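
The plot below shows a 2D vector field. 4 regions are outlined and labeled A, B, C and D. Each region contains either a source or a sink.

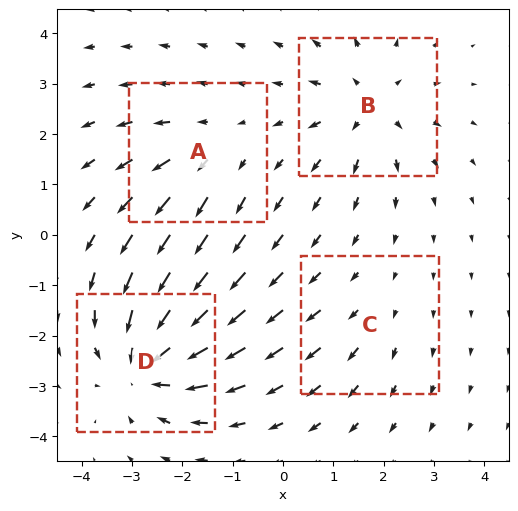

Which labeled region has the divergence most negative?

D

Divergence at each region's feature centre — A: about +3, B: about +4, C: about +2, D: about -6. Region D is most negative.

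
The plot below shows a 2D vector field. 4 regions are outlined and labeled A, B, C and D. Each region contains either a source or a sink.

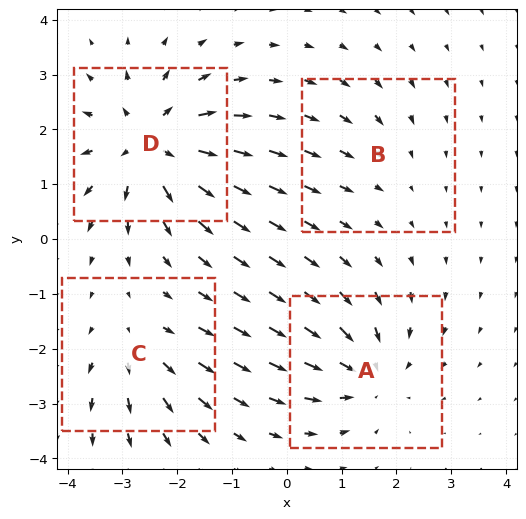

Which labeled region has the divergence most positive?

Divergence at each region's feature centre — A: about -5, B: about -2, C: about +3, D: about +6. Region D is most positive.

D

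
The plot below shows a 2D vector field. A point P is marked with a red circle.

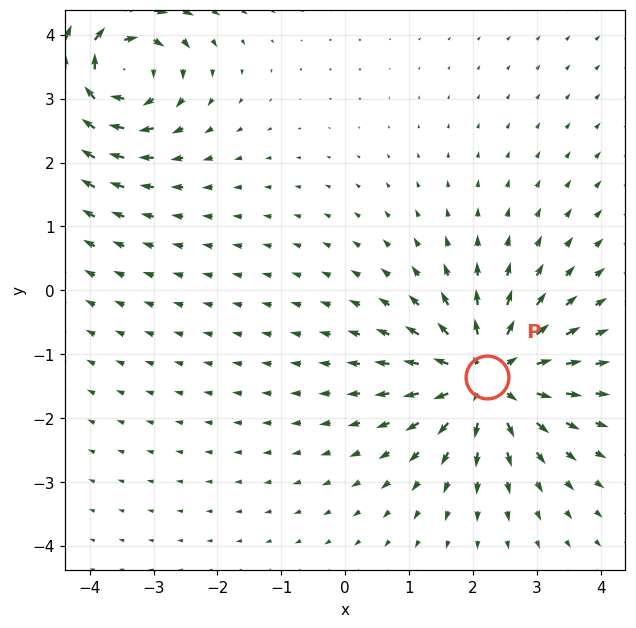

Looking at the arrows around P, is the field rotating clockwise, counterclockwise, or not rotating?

not rotating

Near P at (2.2, -1.4) the arrows show no circulation. The curl there is ≈0.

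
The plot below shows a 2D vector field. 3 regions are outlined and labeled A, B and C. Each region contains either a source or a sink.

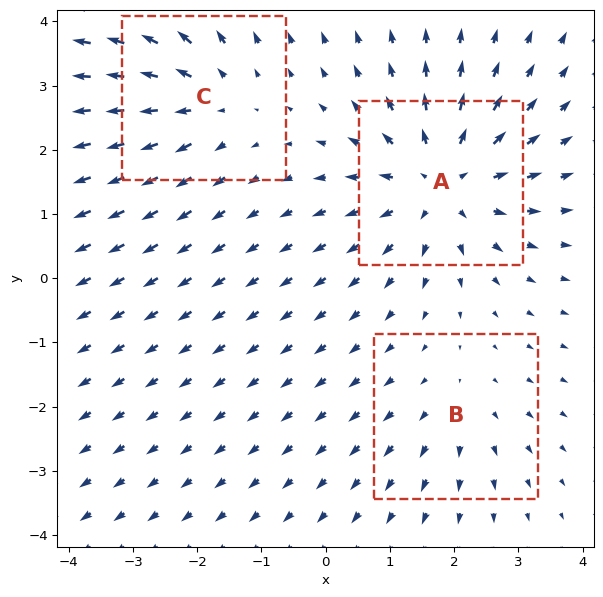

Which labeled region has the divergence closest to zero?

B

Divergence at each region's feature centre — A: about +4, B: about +2, C: about +3. Region B is closest to zero.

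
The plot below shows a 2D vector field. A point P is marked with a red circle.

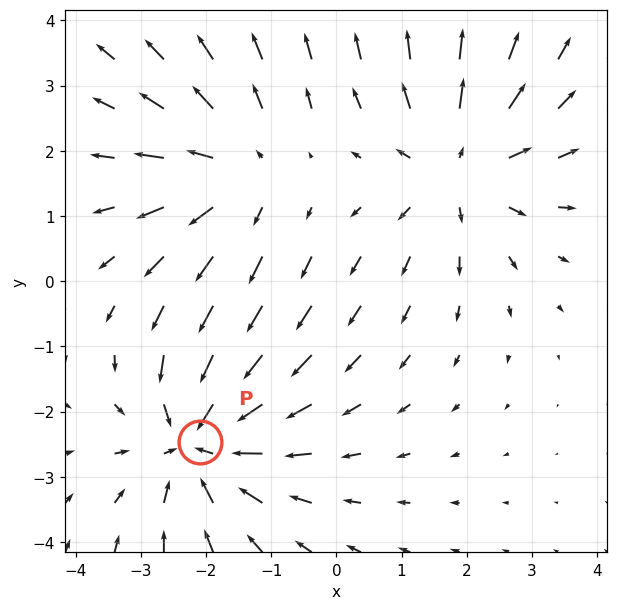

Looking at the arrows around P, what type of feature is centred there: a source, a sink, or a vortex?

sink

At P (-2.1, -2.5) the arrows converge inward. Divergence about -5, curl ≈0 — negative divergence with near-zero curl is a sink.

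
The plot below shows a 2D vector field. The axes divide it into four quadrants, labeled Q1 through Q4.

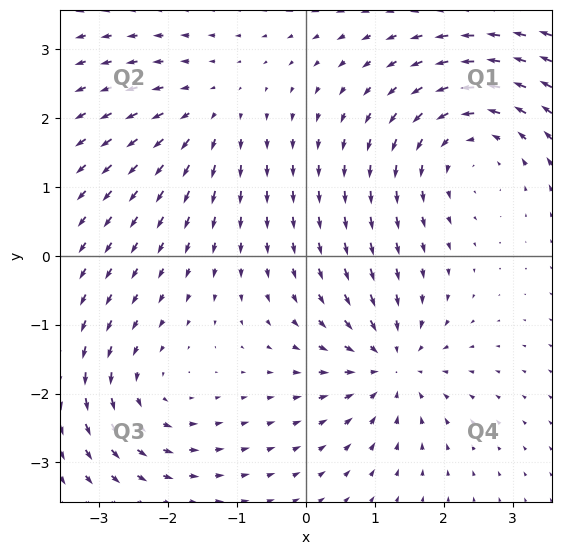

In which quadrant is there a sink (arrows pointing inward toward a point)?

The sink sits at approximately (1.2, -1.6), which lies in quadrant Q4. The divergence there is about -5, negative as expected for a sink.

Q4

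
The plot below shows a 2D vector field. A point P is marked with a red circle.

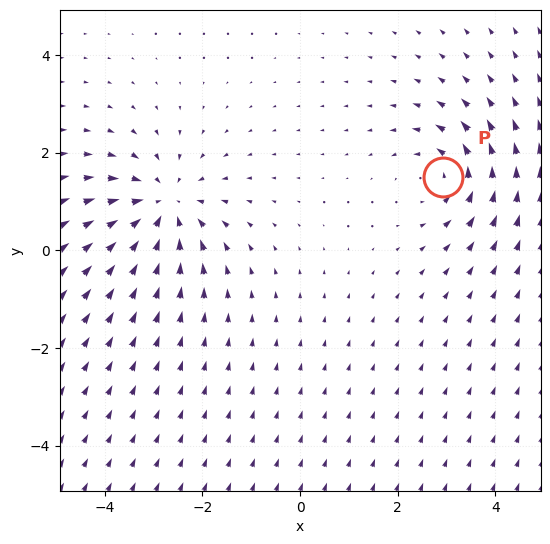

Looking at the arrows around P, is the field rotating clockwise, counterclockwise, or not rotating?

counterclockwise

Near P at (2.9, 1.5) the arrows circulate counterclockwise. The curl (z-component) there is about +3; positive curl means counterclockwise rotation.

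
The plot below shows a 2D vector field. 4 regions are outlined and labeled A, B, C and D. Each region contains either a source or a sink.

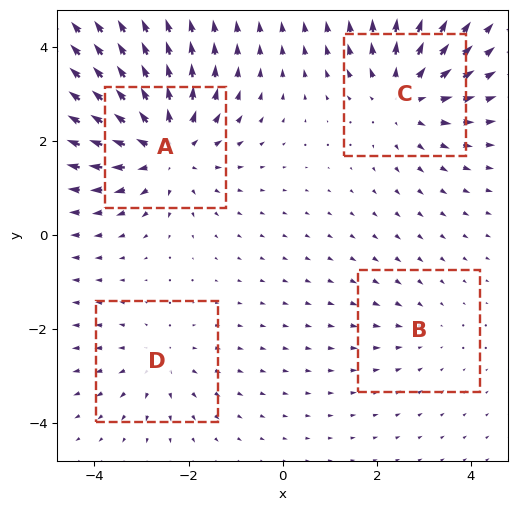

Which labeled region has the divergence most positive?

A

Divergence at each region's feature centre — A: about +6, B: about -2, C: about +5, D: about +3. Region A is most positive.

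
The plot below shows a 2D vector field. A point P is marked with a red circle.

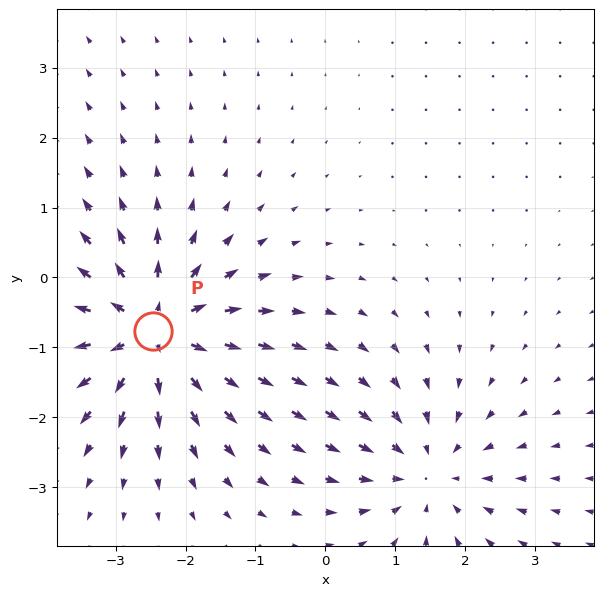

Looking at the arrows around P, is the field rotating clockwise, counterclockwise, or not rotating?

not rotating

Near P at (-2.5, -0.8) the arrows show no circulation. The curl there is ≈0.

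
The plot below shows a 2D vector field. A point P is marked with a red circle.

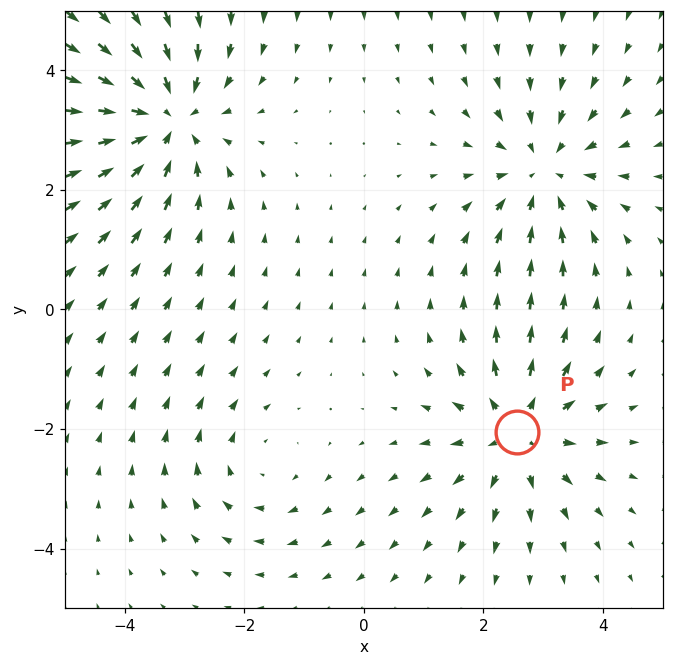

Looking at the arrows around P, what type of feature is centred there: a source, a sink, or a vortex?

At P (2.6, -2.1) the arrows spread outward. Divergence about +4, curl ≈0 — positive divergence with near-zero curl is a source.

source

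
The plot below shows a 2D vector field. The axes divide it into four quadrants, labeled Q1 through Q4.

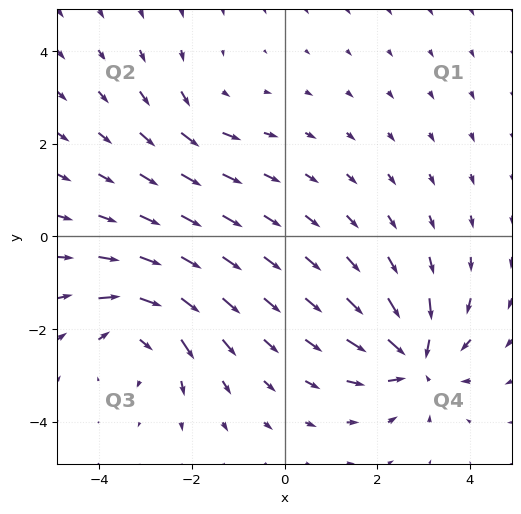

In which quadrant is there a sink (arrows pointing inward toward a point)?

Q4

The sink sits at approximately (2.8, -2.6), which lies in quadrant Q4. The divergence there is about -6, negative as expected for a sink.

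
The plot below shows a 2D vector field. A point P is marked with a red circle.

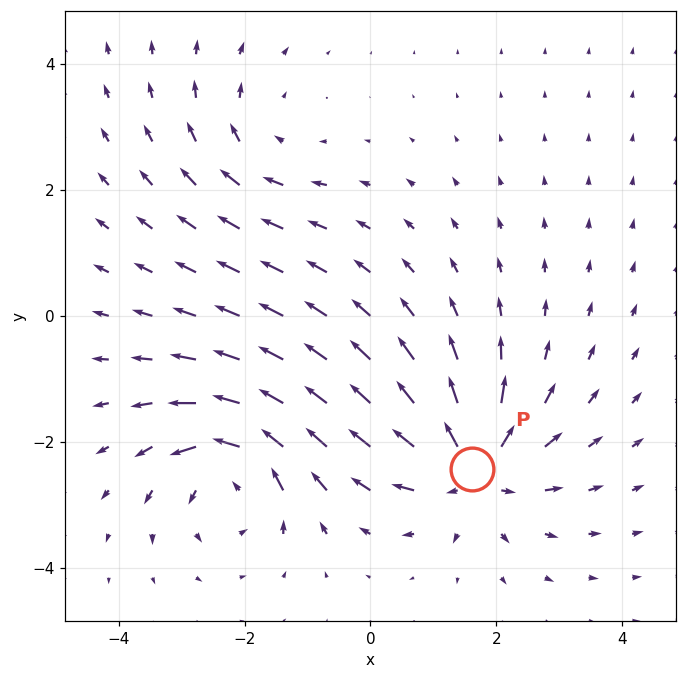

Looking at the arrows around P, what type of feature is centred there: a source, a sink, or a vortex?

source

At P (1.6, -2.4) the arrows spread outward. Divergence about +5, curl ≈0 — positive divergence with near-zero curl is a source.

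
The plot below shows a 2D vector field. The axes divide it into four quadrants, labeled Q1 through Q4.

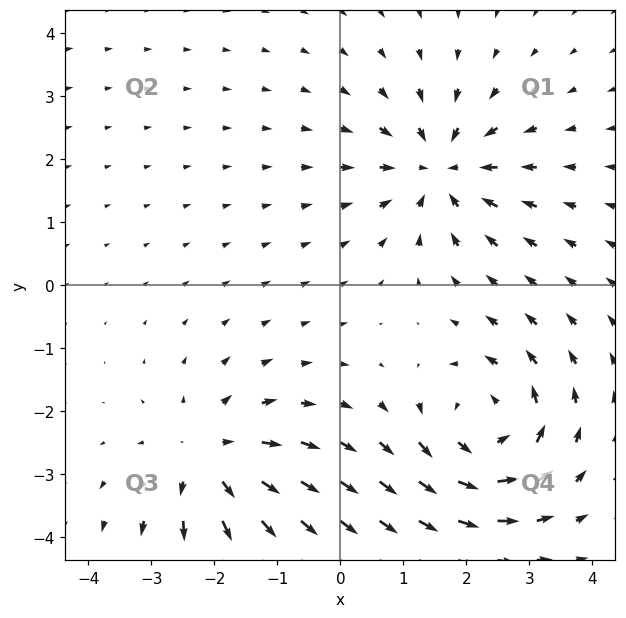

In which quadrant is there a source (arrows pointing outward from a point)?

Q3

The source sits at approximately (-2.1, -2.8), which lies in quadrant Q3. The divergence there is about +3, positive as expected for a source.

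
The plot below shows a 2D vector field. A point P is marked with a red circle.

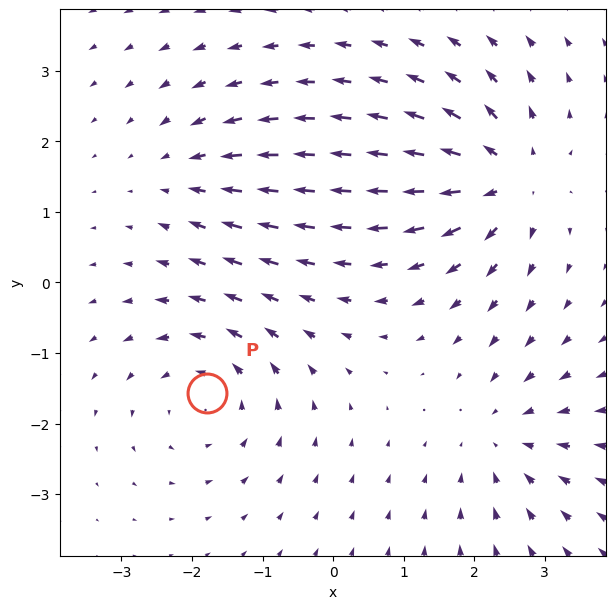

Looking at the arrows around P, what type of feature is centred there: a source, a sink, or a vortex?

At P (-1.8, -1.6) the arrows circulate counterclockwise. Divergence ≈0, curl about +4 — near-zero divergence with nonzero curl is a vortex.

vortex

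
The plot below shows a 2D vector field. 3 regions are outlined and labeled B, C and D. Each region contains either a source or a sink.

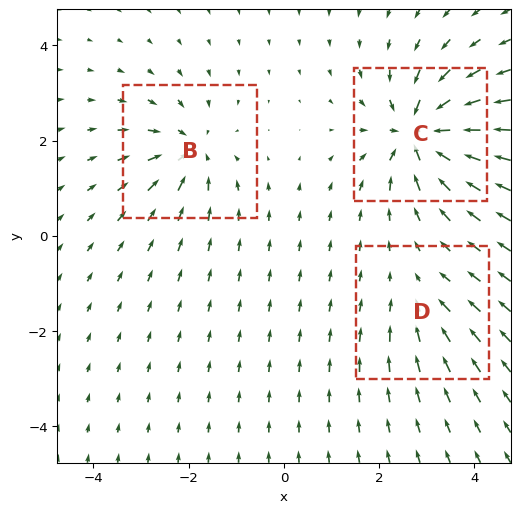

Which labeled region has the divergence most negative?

C

Divergence at each region's feature centre — B: about -4, C: about -6, D: about -2. Region C is most negative.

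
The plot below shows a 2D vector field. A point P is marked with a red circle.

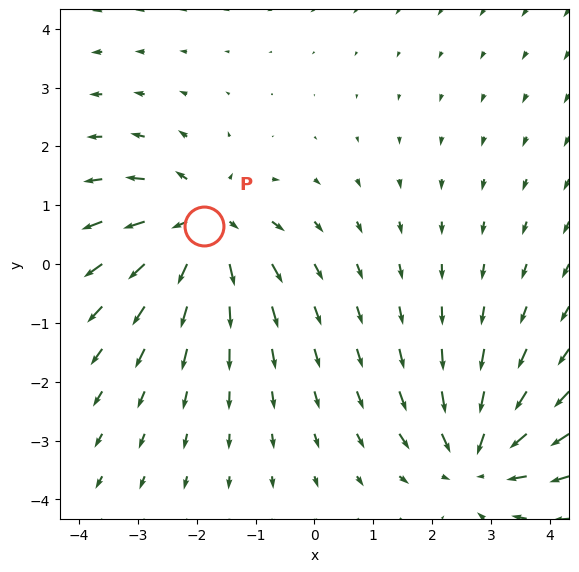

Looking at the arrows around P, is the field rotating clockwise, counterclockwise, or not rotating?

not rotating

Near P at (-1.9, 0.7) the arrows show no circulation. The curl there is ≈0.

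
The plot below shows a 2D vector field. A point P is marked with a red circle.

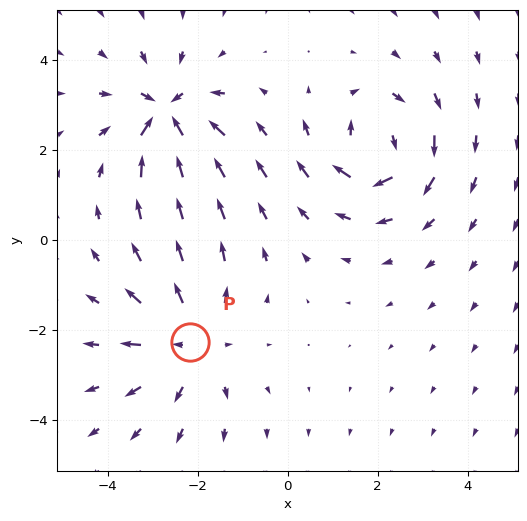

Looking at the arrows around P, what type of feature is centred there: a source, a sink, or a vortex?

At P (-2.2, -2.3) the arrows spread outward. Divergence about +4, curl ≈0 — positive divergence with near-zero curl is a source.

source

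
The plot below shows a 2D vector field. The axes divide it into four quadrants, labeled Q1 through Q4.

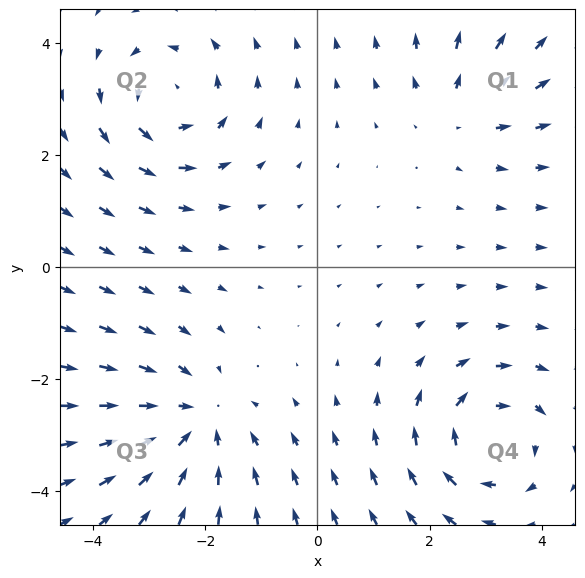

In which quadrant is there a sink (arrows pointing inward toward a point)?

Q3

The sink sits at approximately (-2.2, -2.7), which lies in quadrant Q3. The divergence there is about -3, negative as expected for a sink.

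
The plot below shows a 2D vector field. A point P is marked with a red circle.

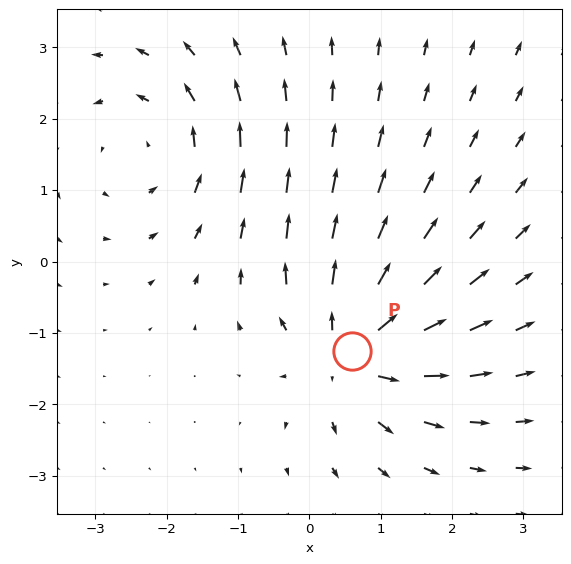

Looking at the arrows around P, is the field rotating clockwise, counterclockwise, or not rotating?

Near P at (0.6, -1.3) the arrows show no circulation. The curl there is ≈0.

not rotating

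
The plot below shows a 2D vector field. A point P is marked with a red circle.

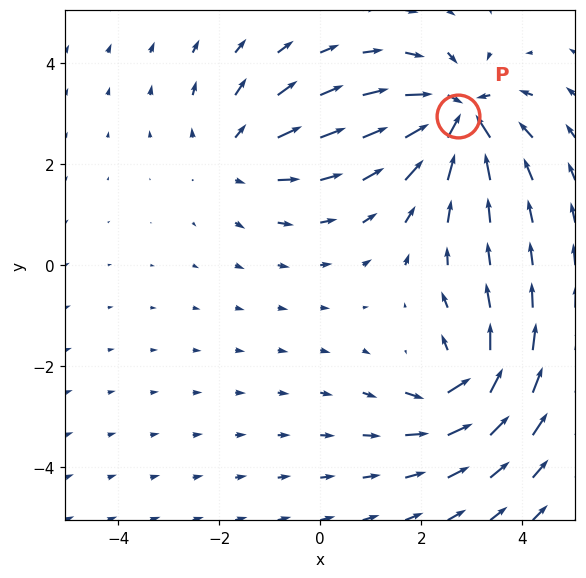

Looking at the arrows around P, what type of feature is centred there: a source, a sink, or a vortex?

At P (2.7, 3.0) the arrows converge inward. Divergence about -6, curl ≈0 — negative divergence with near-zero curl is a sink.

sink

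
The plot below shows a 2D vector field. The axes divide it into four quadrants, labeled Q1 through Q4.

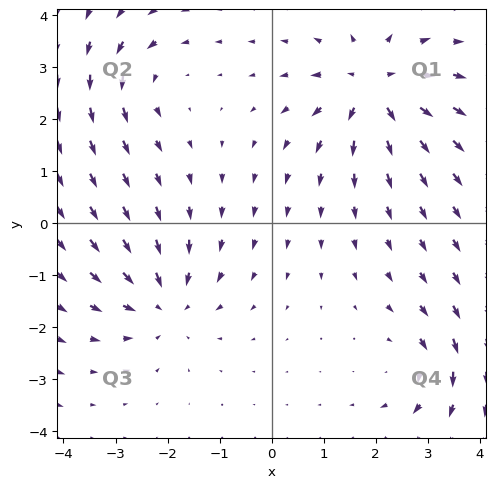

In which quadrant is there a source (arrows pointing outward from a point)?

Q1

The source sits at approximately (2.0, 2.6), which lies in quadrant Q1. The divergence there is about +6, positive as expected for a source.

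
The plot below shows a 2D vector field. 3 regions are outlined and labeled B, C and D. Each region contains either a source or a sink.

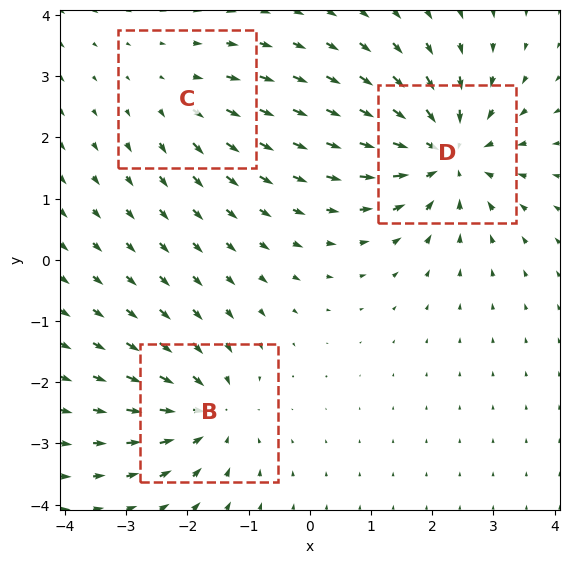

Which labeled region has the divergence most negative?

D

Divergence at each region's feature centre — B: about -4, C: about +2, D: about -5. Region D is most negative.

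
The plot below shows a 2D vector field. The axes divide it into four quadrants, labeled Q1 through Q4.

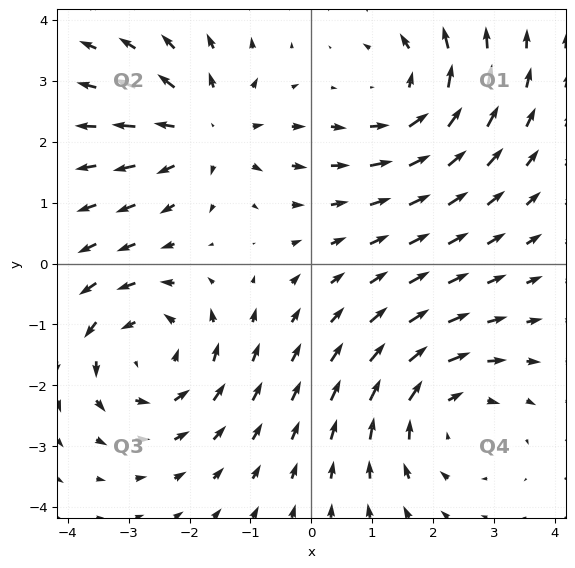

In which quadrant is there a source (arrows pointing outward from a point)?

The source sits at approximately (-1.7, 2.2), which lies in quadrant Q2. The divergence there is about +4, positive as expected for a source.

Q2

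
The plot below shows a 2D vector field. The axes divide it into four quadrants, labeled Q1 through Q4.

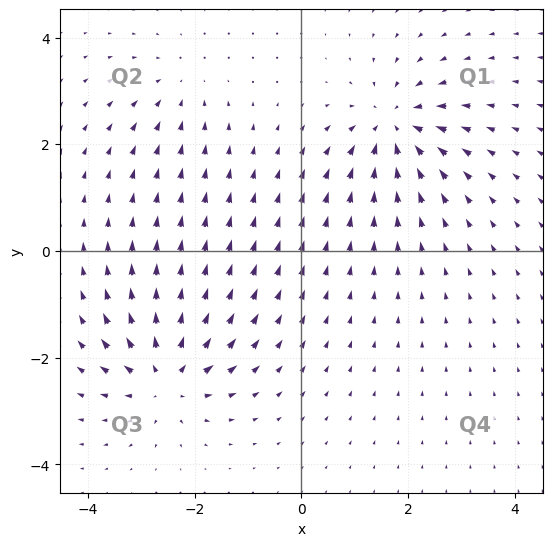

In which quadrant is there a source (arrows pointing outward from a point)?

Q3

The source sits at approximately (-2.5, -2.4), which lies in quadrant Q3. The divergence there is about +6, positive as expected for a source.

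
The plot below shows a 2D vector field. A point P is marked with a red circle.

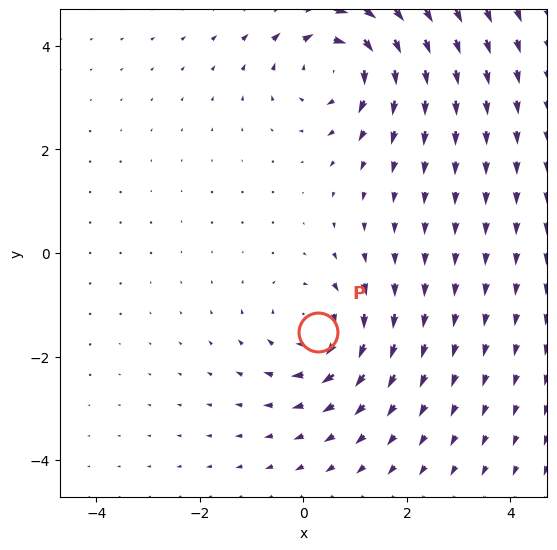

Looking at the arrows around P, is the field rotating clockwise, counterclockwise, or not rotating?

clockwise

Near P at (0.3, -1.5) the arrows circulate clockwise. The curl (z-component) there is about -4; negative curl means clockwise rotation.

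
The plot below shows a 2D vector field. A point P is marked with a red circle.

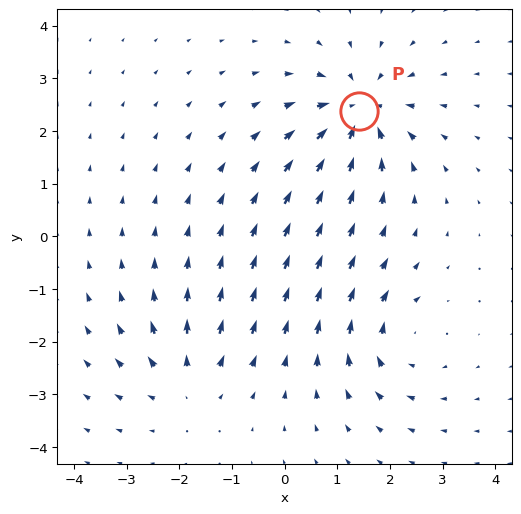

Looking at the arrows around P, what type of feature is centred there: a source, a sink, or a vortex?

At P (1.4, 2.4) the arrows converge inward. Divergence about -6, curl ≈0 — negative divergence with near-zero curl is a sink.

sink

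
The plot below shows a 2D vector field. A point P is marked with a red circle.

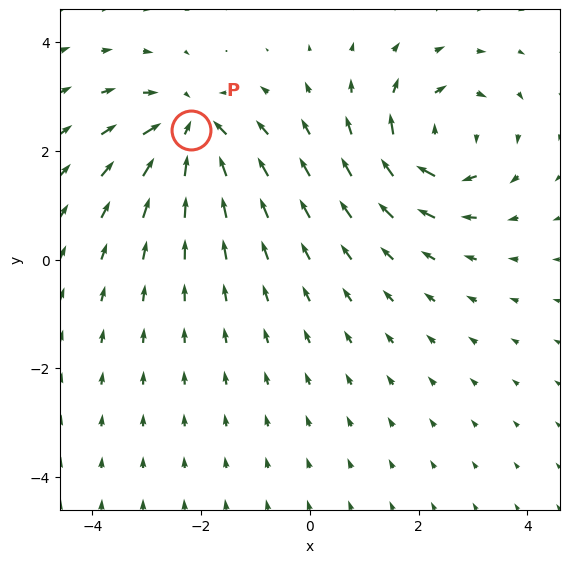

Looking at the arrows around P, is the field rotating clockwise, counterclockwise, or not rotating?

not rotating

Near P at (-2.2, 2.4) the arrows show no circulation. The curl there is ≈0.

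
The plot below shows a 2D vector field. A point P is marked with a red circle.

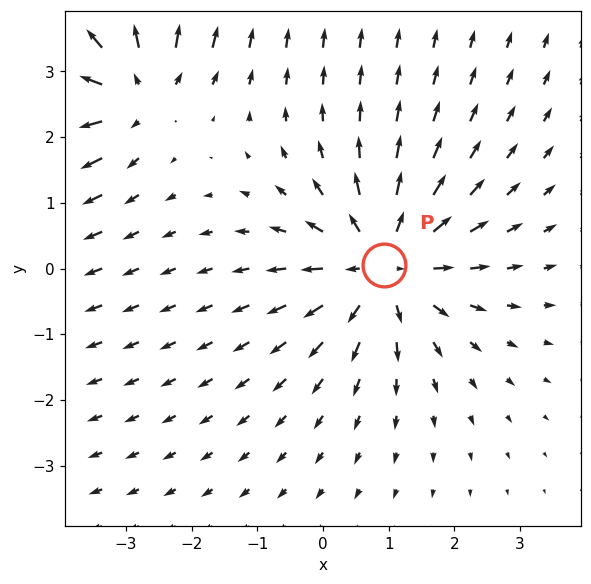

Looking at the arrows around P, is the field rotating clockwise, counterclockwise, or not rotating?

not rotating

Near P at (0.9, 0.1) the arrows show no circulation. The curl there is ≈0.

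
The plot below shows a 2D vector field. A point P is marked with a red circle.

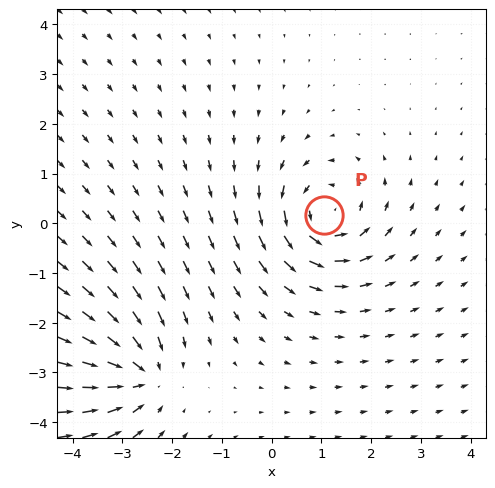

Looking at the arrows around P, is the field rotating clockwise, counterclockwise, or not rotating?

Near P at (1.1, 0.2) the arrows circulate counterclockwise. The curl (z-component) there is about +5; positive curl means counterclockwise rotation.

counterclockwise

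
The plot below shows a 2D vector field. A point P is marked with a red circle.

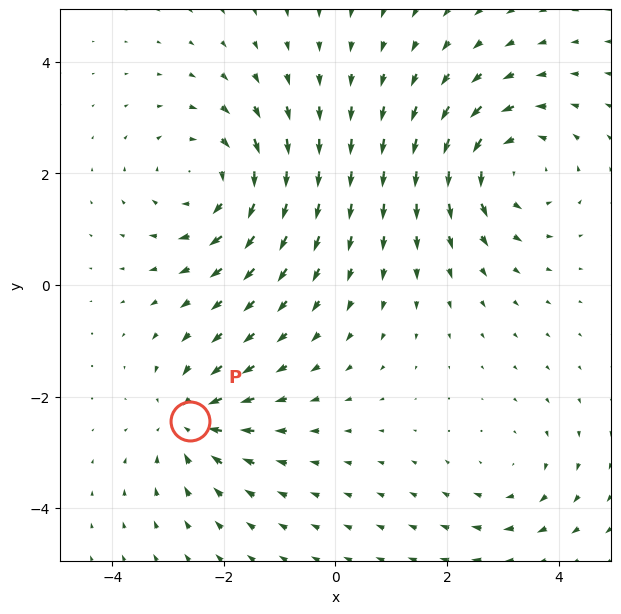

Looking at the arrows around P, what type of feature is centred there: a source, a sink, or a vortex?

sink

At P (-2.6, -2.4) the arrows converge inward. Divergence about -4, curl ≈0 — negative divergence with near-zero curl is a sink.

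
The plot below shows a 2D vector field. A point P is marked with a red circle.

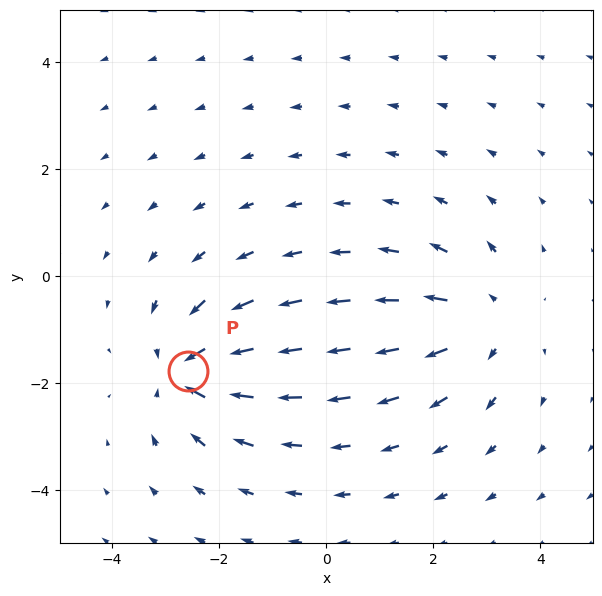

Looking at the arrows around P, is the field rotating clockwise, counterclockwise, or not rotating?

not rotating

Near P at (-2.6, -1.8) the arrows show no circulation. The curl there is ≈0.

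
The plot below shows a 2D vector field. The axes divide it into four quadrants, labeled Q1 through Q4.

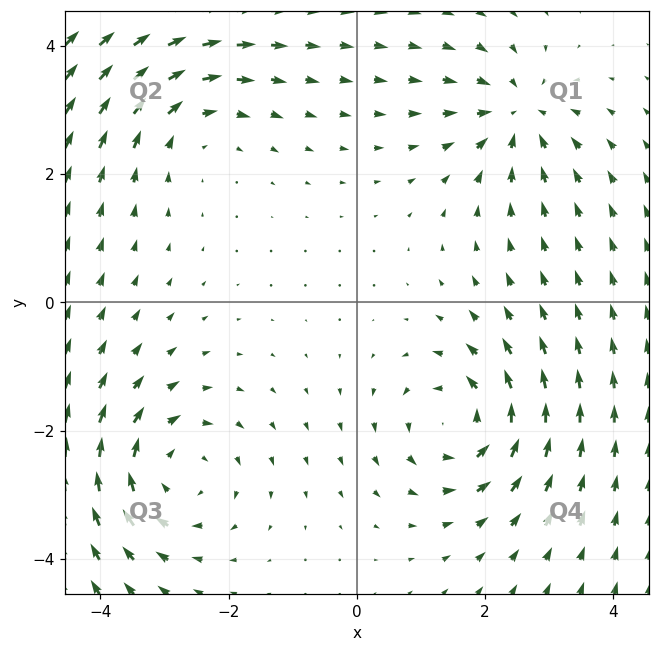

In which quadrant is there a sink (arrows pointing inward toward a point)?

Q1

The sink sits at approximately (2.5, 2.9), which lies in quadrant Q1. The divergence there is about -4, negative as expected for a sink.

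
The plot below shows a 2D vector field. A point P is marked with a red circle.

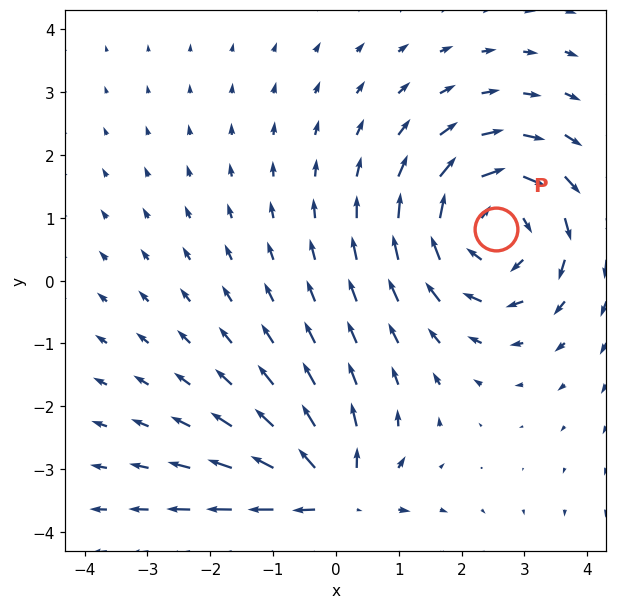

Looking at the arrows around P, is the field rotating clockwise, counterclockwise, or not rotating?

clockwise

Near P at (2.5, 0.8) the arrows circulate clockwise. The curl (z-component) there is about -4; negative curl means clockwise rotation.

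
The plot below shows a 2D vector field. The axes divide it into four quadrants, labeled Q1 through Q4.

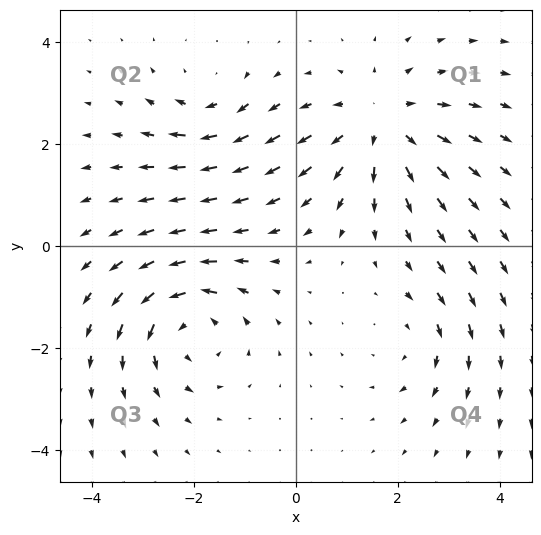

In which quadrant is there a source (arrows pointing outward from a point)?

Q1

The source sits at approximately (1.7, 2.4), which lies in quadrant Q1. The divergence there is about +4, positive as expected for a source.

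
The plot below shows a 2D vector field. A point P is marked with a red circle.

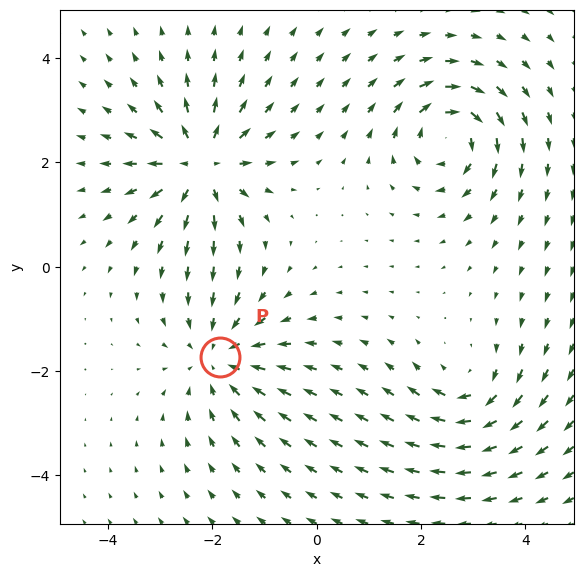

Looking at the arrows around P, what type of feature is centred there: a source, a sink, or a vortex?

sink

At P (-1.9, -1.7) the arrows converge inward. Divergence about -3, curl ≈0 — negative divergence with near-zero curl is a sink.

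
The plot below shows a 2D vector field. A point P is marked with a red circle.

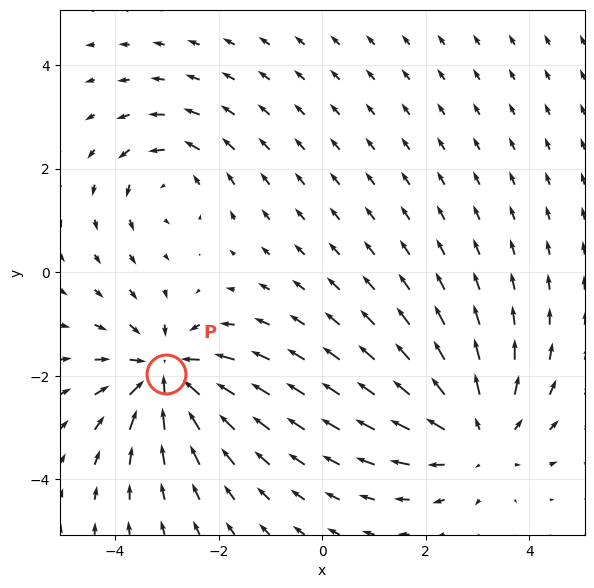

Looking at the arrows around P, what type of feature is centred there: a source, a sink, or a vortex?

sink

At P (-3.0, -2.0) the arrows converge inward. Divergence about -5, curl ≈0 — negative divergence with near-zero curl is a sink.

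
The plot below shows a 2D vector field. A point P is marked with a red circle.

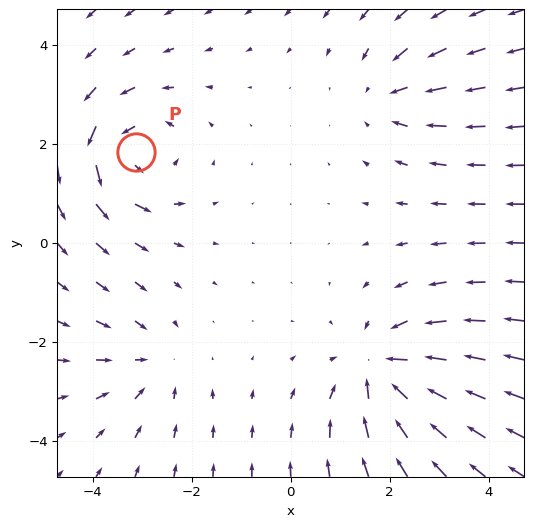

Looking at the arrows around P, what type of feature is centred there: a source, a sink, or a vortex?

At P (-3.1, 1.8) the arrows circulate counterclockwise. Divergence ≈0, curl about +4 — near-zero divergence with nonzero curl is a vortex.

vortex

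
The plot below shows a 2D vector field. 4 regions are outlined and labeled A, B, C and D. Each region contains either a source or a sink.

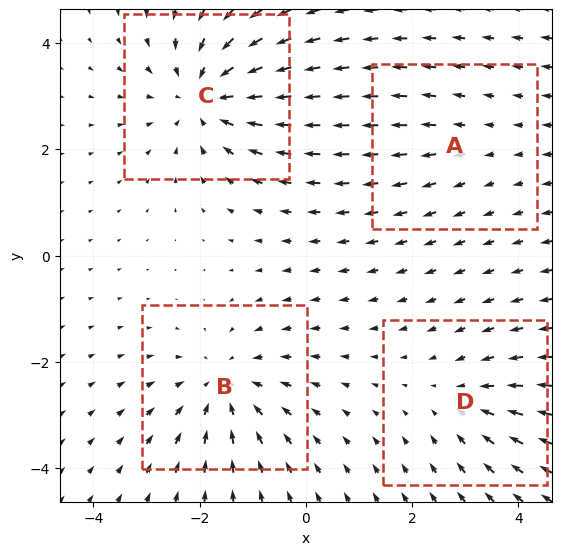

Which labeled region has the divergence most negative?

C

Divergence at each region's feature centre — A: about +2, B: about -4, C: about -6, D: about -3. Region C is most negative.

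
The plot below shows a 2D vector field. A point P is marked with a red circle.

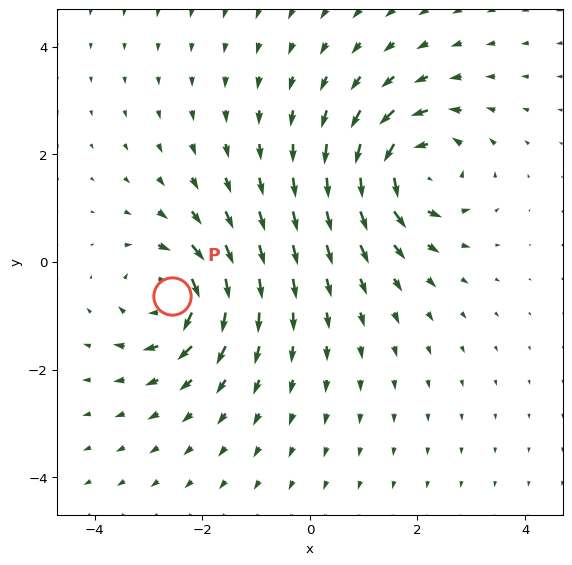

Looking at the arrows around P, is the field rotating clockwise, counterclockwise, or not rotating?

Near P at (-2.6, -0.6) the arrows circulate clockwise. The curl (z-component) there is about -6; negative curl means clockwise rotation.

clockwise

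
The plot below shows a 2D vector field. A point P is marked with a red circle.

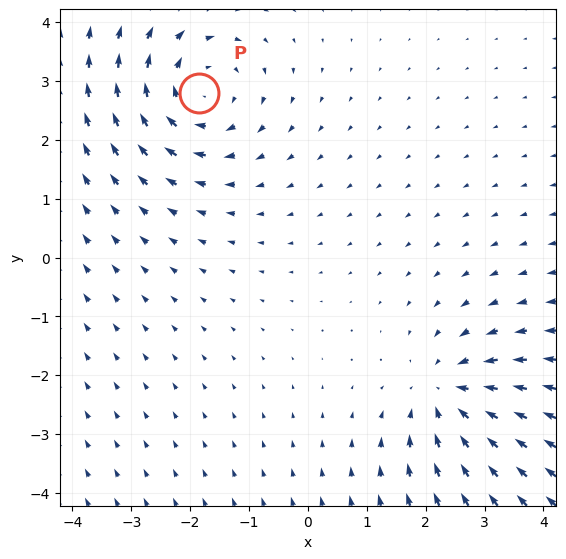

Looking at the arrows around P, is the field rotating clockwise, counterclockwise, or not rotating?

Near P at (-1.9, 2.8) the arrows circulate clockwise. The curl (z-component) there is about -4; negative curl means clockwise rotation.

clockwise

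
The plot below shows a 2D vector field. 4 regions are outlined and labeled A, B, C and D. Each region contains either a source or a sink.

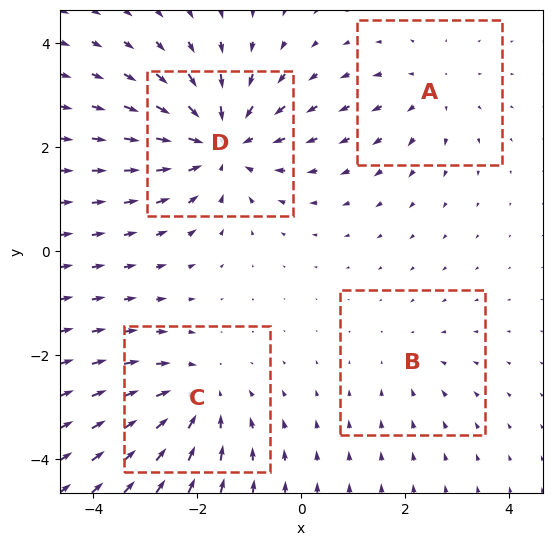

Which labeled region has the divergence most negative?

D

Divergence at each region's feature centre — A: about +3, B: about -2, C: about -4, D: about -6. Region D is most negative.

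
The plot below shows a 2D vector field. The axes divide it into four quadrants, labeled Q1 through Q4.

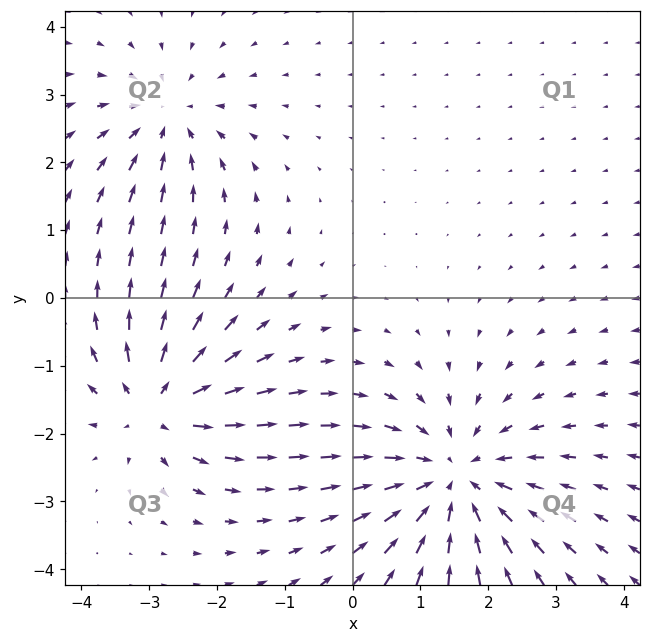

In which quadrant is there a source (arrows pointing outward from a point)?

Q3

The source sits at approximately (-2.9, -1.6), which lies in quadrant Q3. The divergence there is about +5, positive as expected for a source.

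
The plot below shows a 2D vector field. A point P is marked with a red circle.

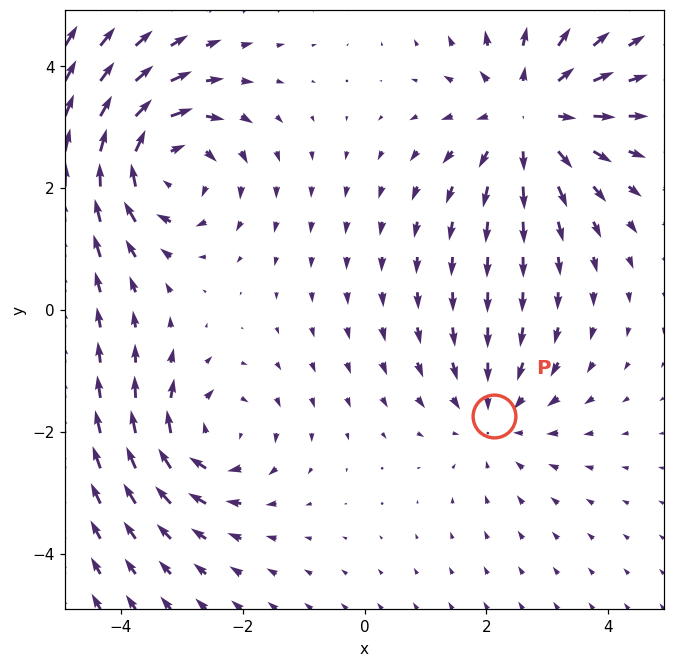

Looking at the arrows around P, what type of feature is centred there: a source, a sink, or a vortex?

sink

At P (2.1, -1.7) the arrows converge inward. Divergence about -2, curl ≈0 — negative divergence with near-zero curl is a sink.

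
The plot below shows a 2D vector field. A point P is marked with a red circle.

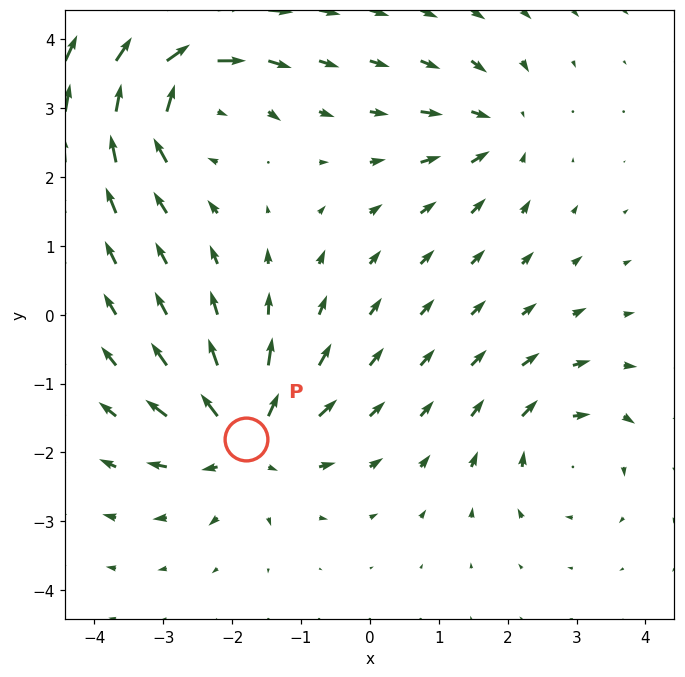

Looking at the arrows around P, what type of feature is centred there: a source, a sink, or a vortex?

source

At P (-1.8, -1.8) the arrows spread outward. Divergence about +6, curl ≈0 — positive divergence with near-zero curl is a source.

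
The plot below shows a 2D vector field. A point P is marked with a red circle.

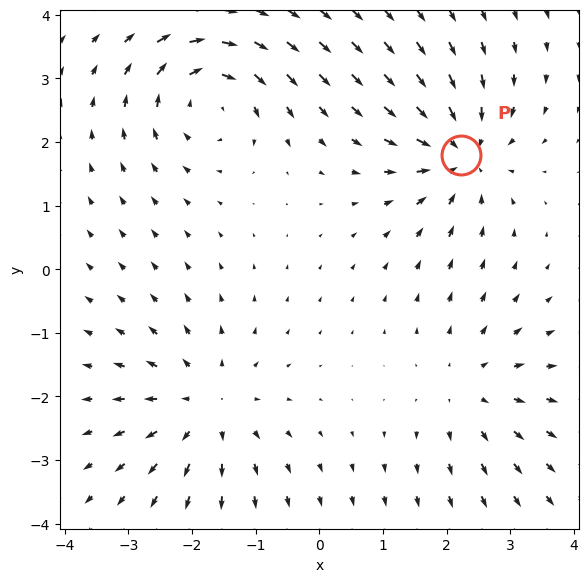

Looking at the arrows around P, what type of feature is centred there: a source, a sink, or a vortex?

sink

At P (2.2, 1.8) the arrows converge inward. Divergence about -5, curl ≈0 — negative divergence with near-zero curl is a sink.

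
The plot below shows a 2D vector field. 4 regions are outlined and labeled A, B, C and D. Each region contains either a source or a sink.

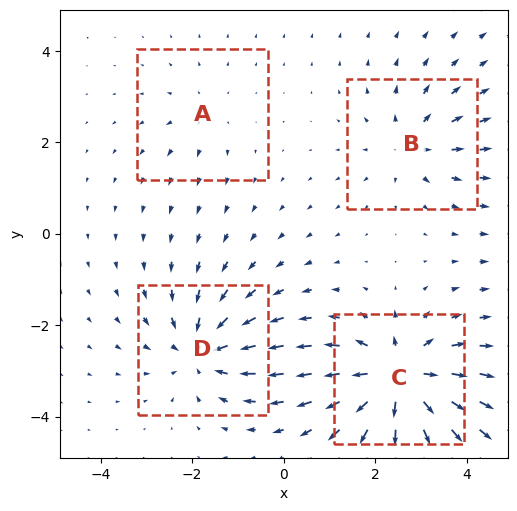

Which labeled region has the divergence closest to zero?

A

Divergence at each region's feature centre — A: about +2, B: about +4, C: about +7, D: about -5. Region A is closest to zero.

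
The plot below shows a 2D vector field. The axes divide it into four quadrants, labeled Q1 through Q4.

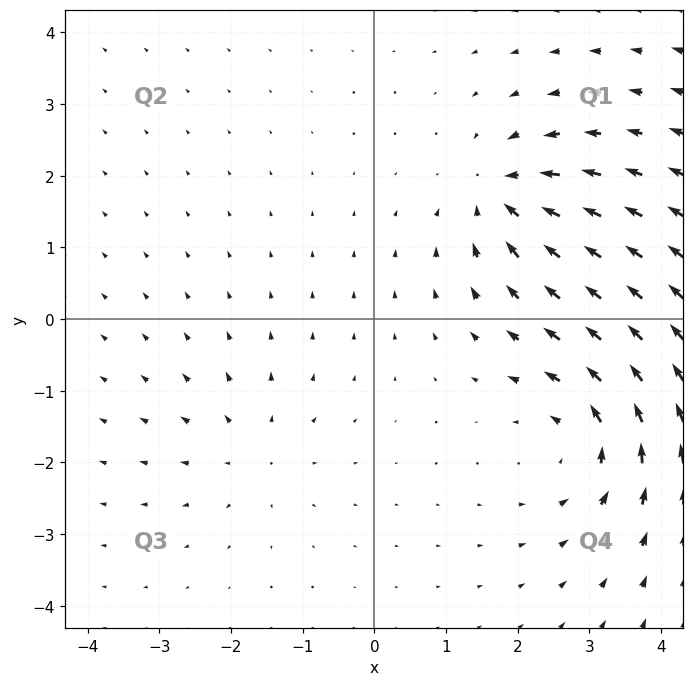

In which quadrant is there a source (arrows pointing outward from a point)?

The source sits at approximately (-1.7, -1.8), which lies in quadrant Q3. The divergence there is about +3, positive as expected for a source.

Q3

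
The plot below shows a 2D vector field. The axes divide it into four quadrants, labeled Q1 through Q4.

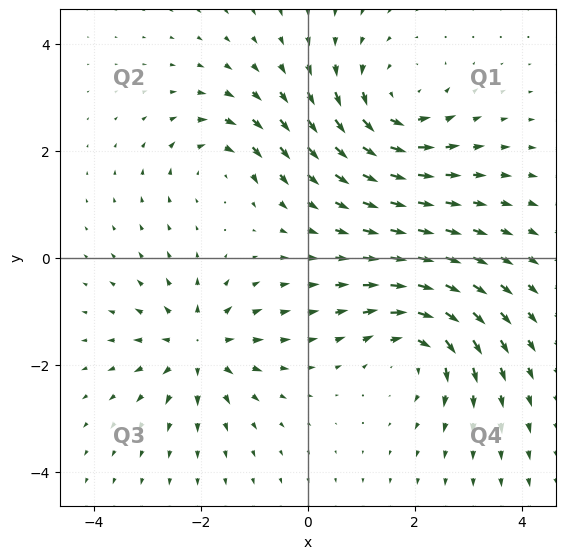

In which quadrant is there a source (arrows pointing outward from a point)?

Q3

The source sits at approximately (-2.0, -1.7), which lies in quadrant Q3. The divergence there is about +6, positive as expected for a source.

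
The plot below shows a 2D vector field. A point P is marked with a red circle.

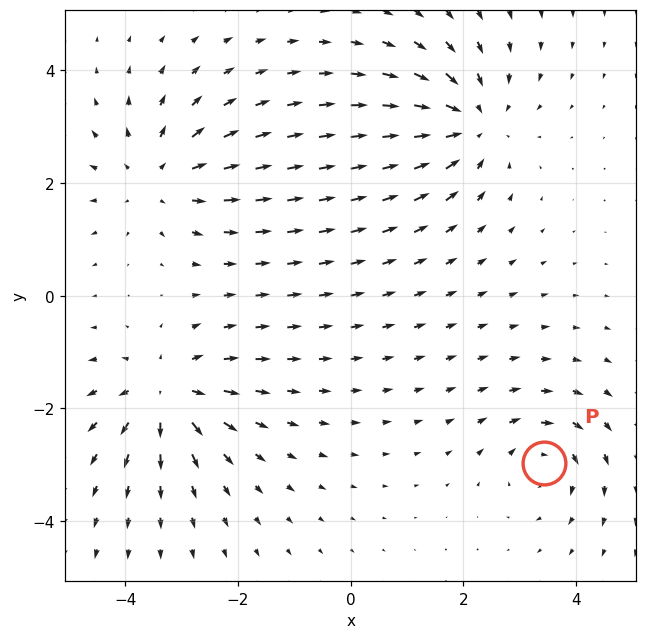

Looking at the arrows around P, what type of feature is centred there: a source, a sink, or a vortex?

At P (3.4, -3.0) the arrows circulate clockwise. Divergence ≈0, curl about -4 — near-zero divergence with nonzero curl is a vortex.

vortex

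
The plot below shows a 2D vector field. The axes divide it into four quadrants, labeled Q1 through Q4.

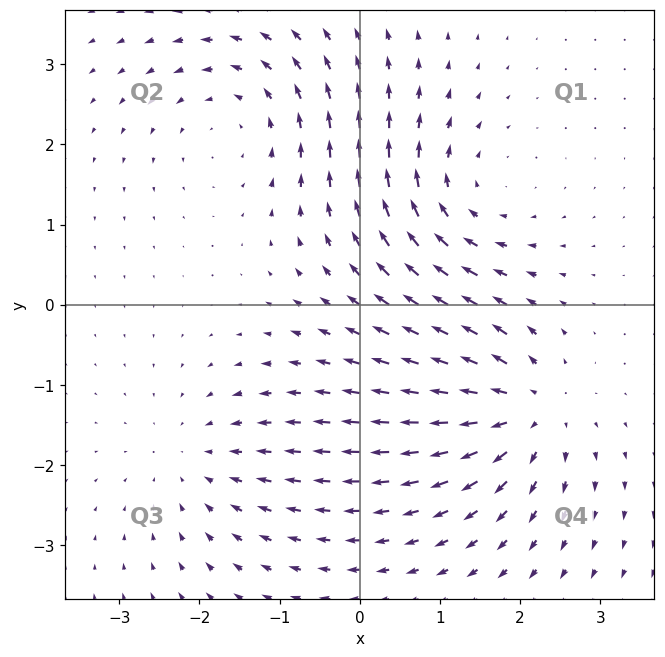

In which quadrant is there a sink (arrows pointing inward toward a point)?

The sink sits at approximately (-2.0, -2.0), which lies in quadrant Q3. The divergence there is about -2, negative as expected for a sink.

Q3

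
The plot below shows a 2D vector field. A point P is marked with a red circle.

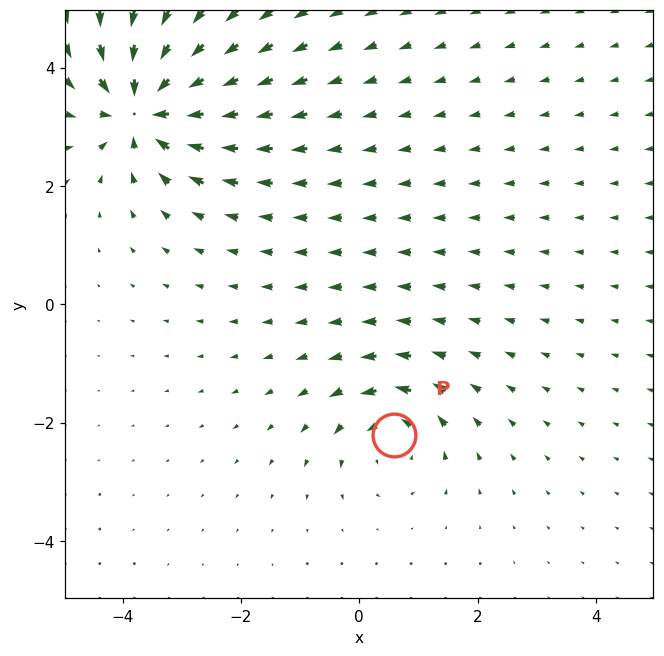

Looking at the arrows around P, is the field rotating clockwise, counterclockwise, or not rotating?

counterclockwise

Near P at (0.6, -2.2) the arrows circulate counterclockwise. The curl (z-component) there is about +4; positive curl means counterclockwise rotation.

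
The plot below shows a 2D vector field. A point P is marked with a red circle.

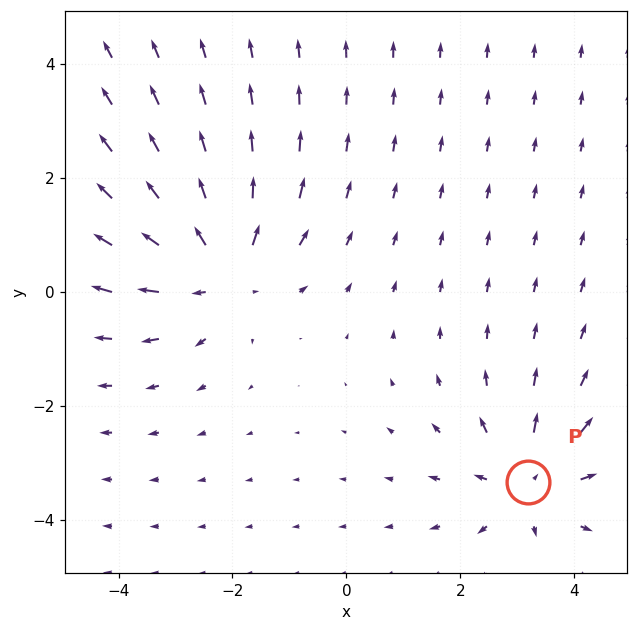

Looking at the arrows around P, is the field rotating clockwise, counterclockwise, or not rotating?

Near P at (3.2, -3.3) the arrows show no circulation. The curl there is ≈0.

not rotating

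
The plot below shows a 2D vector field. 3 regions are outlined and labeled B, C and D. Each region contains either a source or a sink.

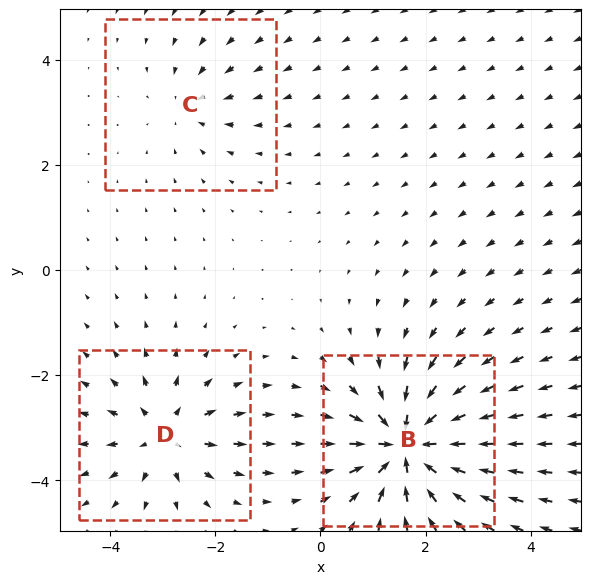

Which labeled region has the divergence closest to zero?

Divergence at each region's feature centre — B: about -6, C: about -2, D: about +4. Region C is closest to zero.

C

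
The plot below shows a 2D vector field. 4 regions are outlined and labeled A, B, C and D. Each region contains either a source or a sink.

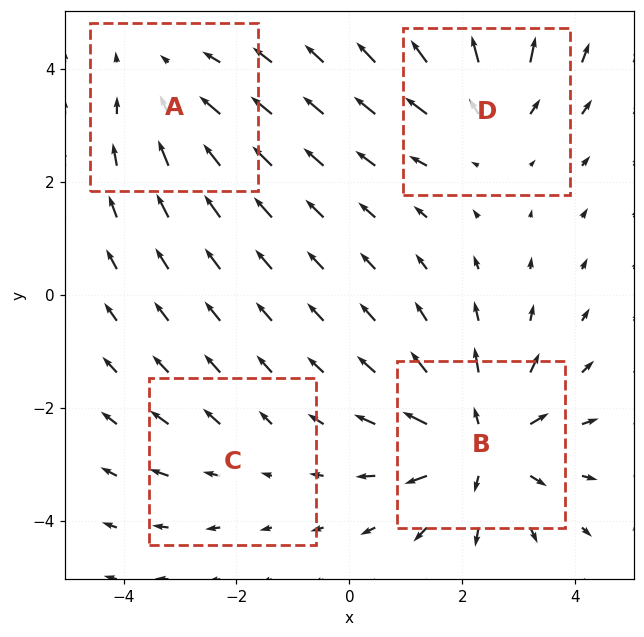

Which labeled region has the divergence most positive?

Divergence at each region's feature centre — A: about -3, B: about +6, C: about +2, D: about +4. Region B is most positive.

B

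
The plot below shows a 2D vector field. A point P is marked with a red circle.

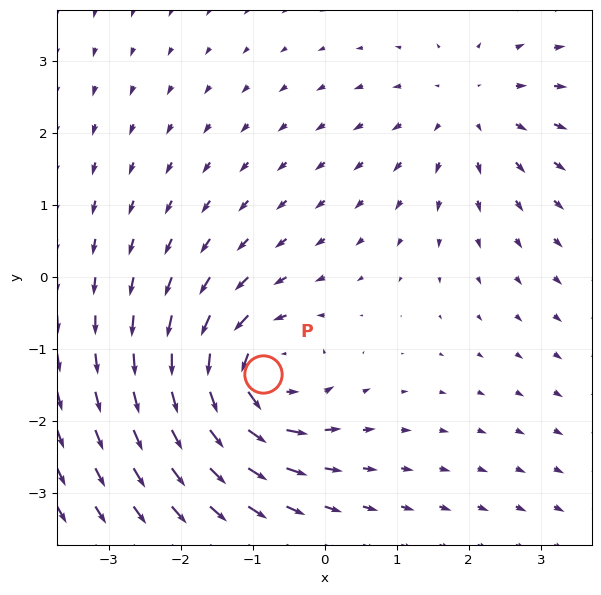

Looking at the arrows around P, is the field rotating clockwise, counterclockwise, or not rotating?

counterclockwise

Near P at (-0.9, -1.3) the arrows circulate counterclockwise. The curl (z-component) there is about +5; positive curl means counterclockwise rotation.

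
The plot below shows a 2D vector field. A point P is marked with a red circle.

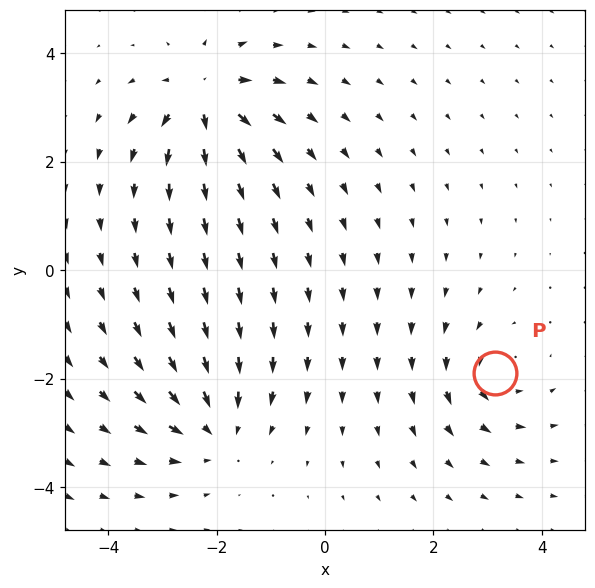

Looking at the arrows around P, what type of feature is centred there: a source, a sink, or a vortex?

At P (3.1, -1.9) the arrows circulate counterclockwise. Divergence ≈0, curl about +4 — near-zero divergence with nonzero curl is a vortex.

vortex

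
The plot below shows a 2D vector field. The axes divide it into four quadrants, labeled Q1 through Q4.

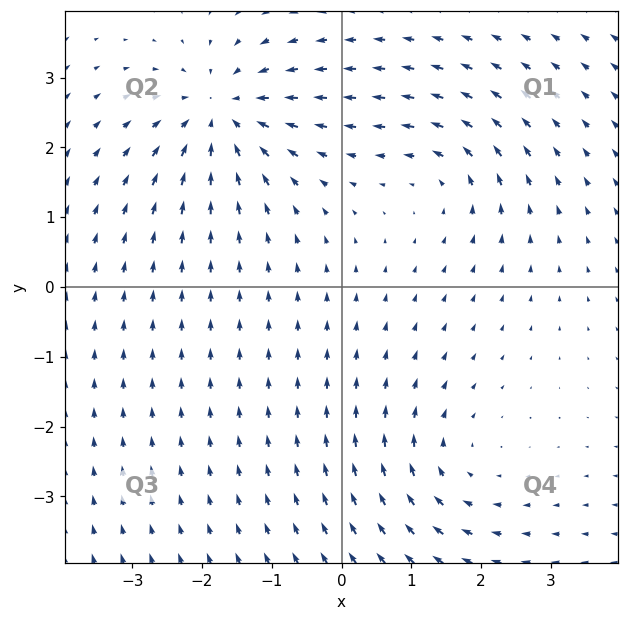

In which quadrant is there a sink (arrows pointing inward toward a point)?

Q2

The sink sits at approximately (-1.7, 2.5), which lies in quadrant Q2. The divergence there is about -5, negative as expected for a sink.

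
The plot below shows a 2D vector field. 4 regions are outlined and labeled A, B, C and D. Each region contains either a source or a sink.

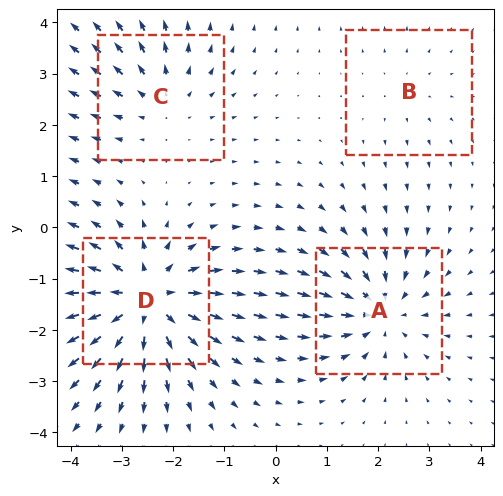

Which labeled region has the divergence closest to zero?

B

Divergence at each region's feature centre — A: about -5, B: about +2, C: about +4, D: about +7. Region B is closest to zero.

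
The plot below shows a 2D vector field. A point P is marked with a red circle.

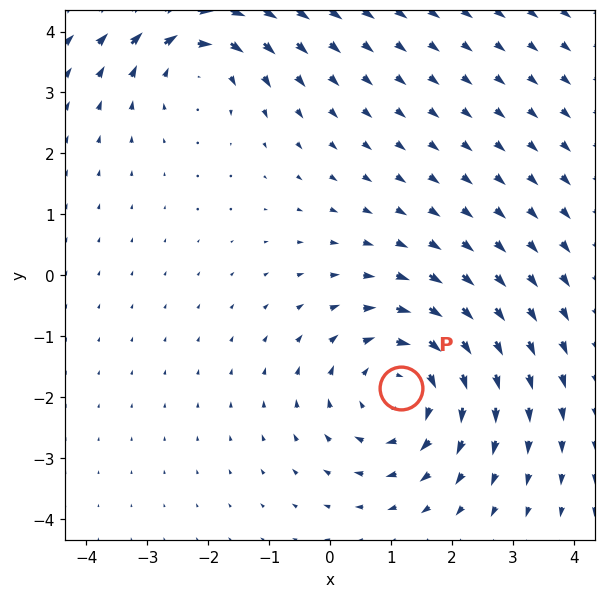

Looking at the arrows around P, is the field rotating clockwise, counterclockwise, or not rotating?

clockwise

Near P at (1.2, -1.8) the arrows circulate clockwise. The curl (z-component) there is about -4; negative curl means clockwise rotation.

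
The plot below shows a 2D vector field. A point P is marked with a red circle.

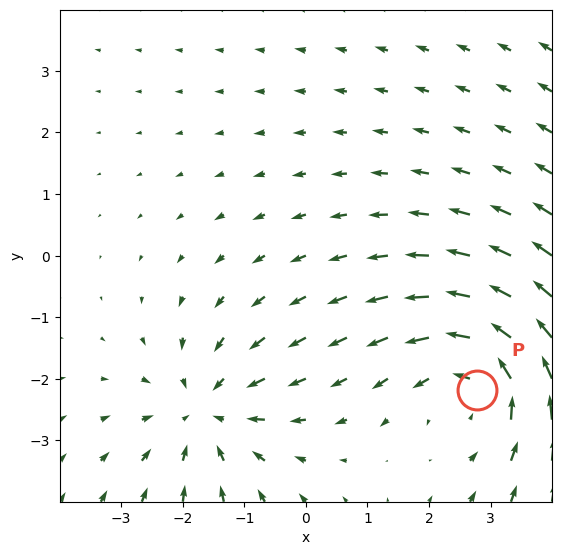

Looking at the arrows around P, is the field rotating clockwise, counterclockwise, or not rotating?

Near P at (2.8, -2.2) the arrows circulate counterclockwise. The curl (z-component) there is about +4; positive curl means counterclockwise rotation.

counterclockwise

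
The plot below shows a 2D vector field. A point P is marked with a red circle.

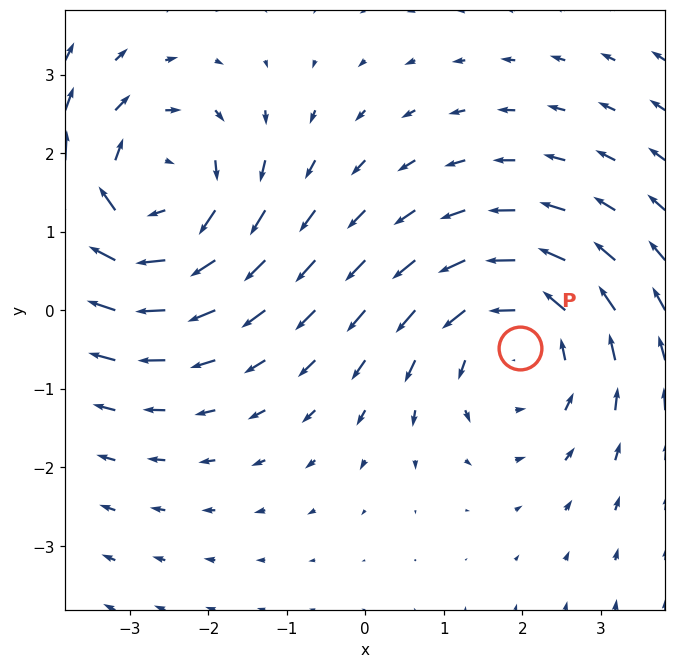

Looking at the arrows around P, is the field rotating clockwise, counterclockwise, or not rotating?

counterclockwise

Near P at (2.0, -0.5) the arrows circulate counterclockwise. The curl (z-component) there is about +3; positive curl means counterclockwise rotation.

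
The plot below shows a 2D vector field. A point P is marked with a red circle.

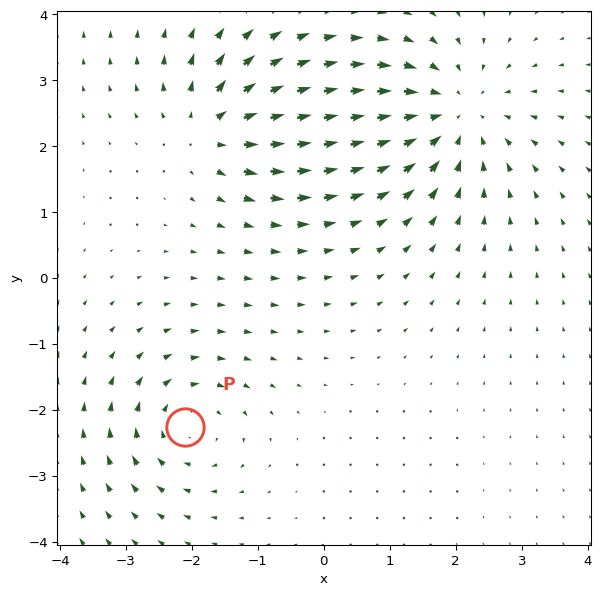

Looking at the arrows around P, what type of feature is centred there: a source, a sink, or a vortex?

vortex

At P (-2.1, -2.3) the arrows circulate clockwise. Divergence ≈0, curl about -4 — near-zero divergence with nonzero curl is a vortex.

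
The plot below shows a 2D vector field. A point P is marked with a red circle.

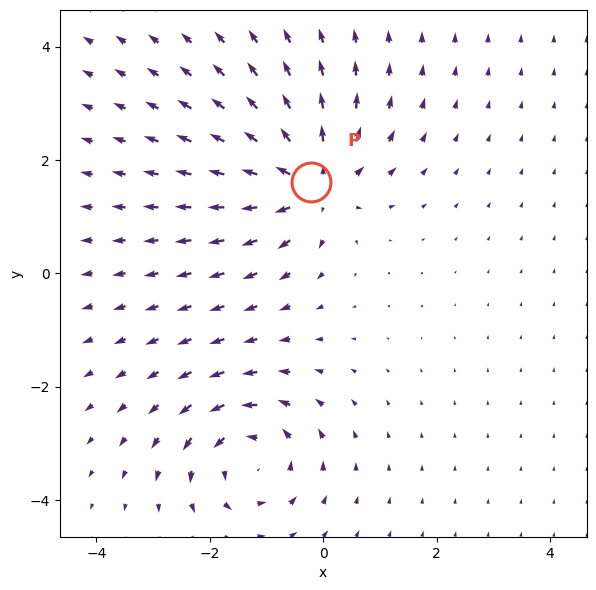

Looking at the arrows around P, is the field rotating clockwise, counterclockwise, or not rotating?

not rotating

Near P at (-0.2, 1.6) the arrows show no circulation. The curl there is ≈0.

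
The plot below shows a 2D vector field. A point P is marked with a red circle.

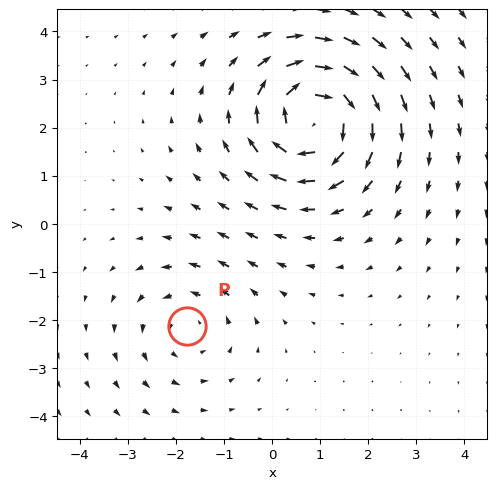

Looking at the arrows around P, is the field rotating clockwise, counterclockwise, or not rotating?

Near P at (-1.8, -2.1) the arrows circulate counterclockwise. The curl (z-component) there is about +2; positive curl means counterclockwise rotation.

counterclockwise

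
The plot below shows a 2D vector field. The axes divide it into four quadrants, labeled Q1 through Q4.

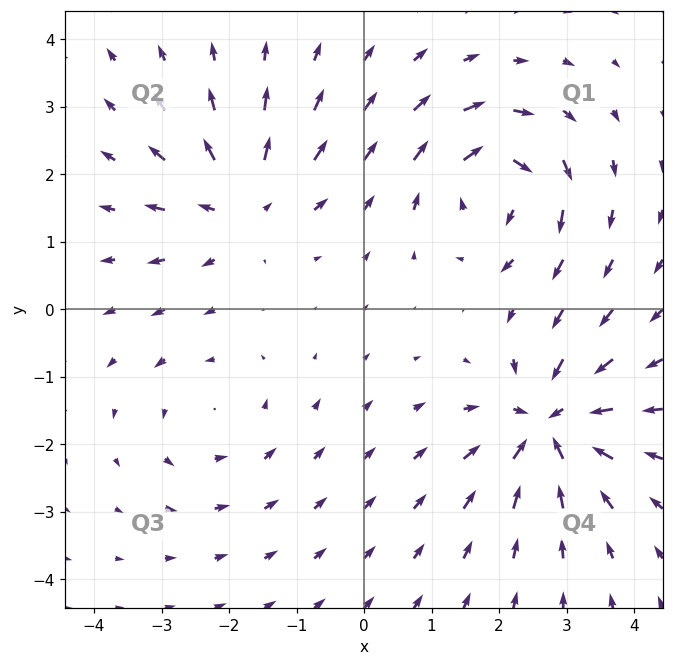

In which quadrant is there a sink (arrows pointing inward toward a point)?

The sink sits at approximately (2.7, -1.7), which lies in quadrant Q4. The divergence there is about -6, negative as expected for a sink.

Q4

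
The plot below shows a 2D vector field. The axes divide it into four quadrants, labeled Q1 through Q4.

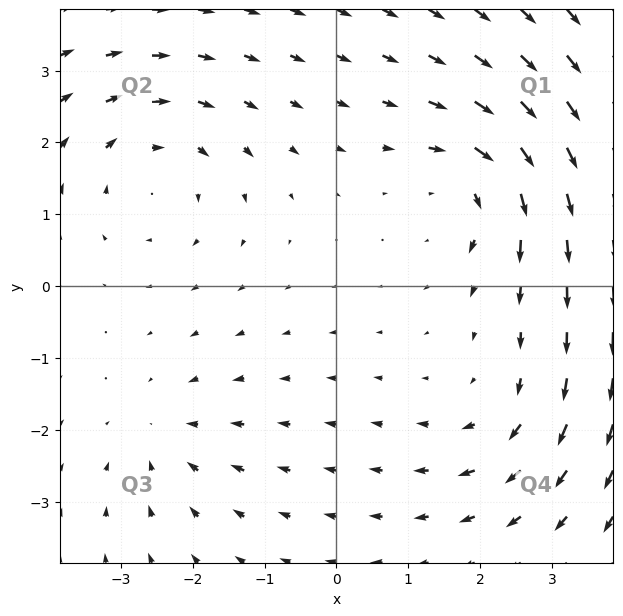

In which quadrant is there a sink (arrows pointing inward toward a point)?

The sink sits at approximately (-2.4, -2.1), which lies in quadrant Q3. The divergence there is about -3, negative as expected for a sink.

Q3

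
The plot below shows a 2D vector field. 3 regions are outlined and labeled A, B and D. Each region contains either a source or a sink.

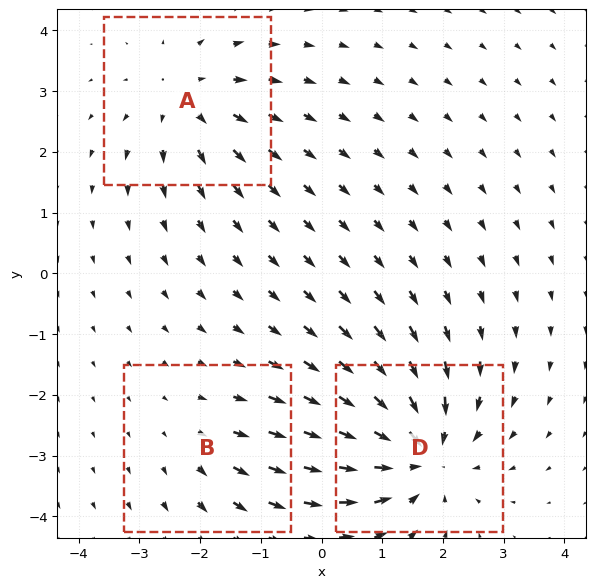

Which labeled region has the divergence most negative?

D

Divergence at each region's feature centre — A: about +3, B: about +2, D: about -5. Region D is most negative.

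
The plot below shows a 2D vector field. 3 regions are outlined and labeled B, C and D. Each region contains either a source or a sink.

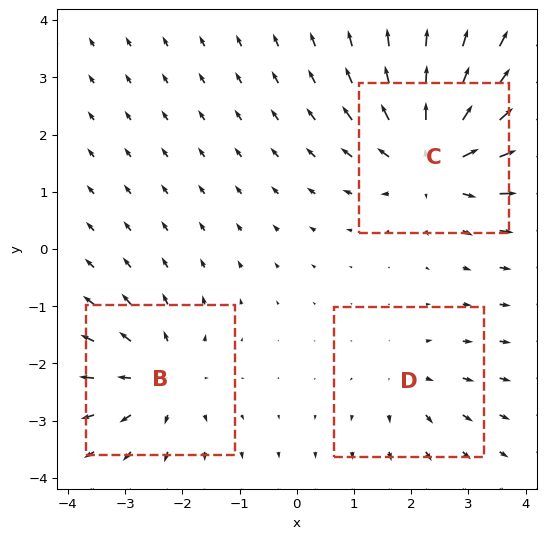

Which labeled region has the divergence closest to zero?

D

Divergence at each region's feature centre — B: about +3, C: about +5, D: about +2. Region D is closest to zero.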